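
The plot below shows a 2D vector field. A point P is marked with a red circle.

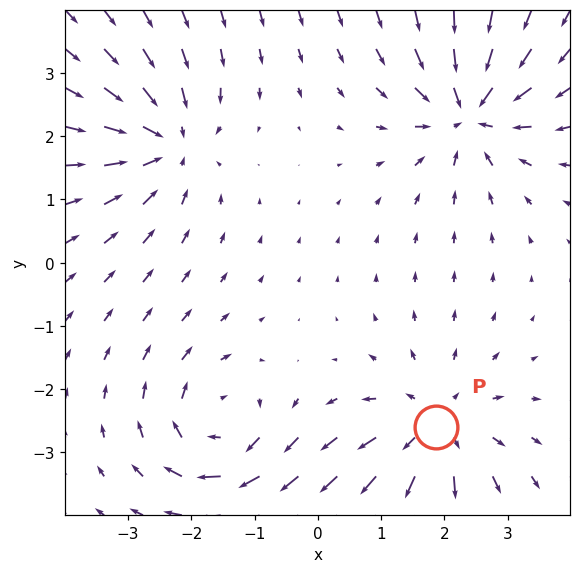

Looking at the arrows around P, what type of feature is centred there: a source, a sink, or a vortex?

source

At P (1.9, -2.6) the arrows spread outward. Divergence about +4, curl ≈0 — positive divergence with near-zero curl is a source.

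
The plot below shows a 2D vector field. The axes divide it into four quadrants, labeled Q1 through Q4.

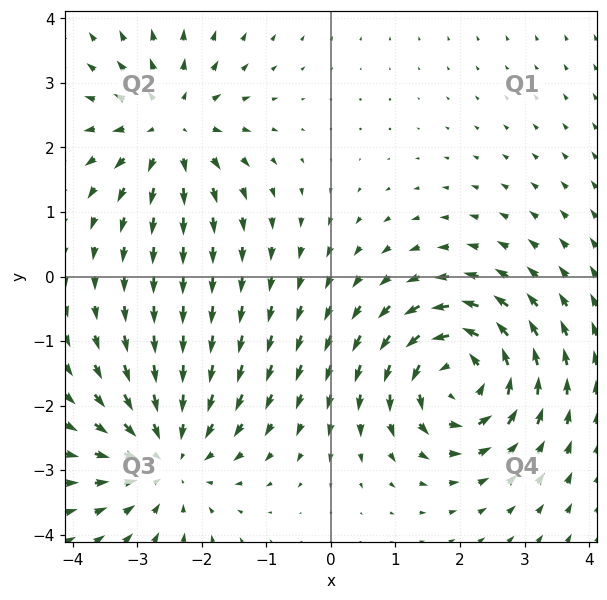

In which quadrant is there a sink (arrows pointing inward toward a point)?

The sink sits at approximately (-2.5, -2.8), which lies in quadrant Q3. The divergence there is about -3, negative as expected for a sink.

Q3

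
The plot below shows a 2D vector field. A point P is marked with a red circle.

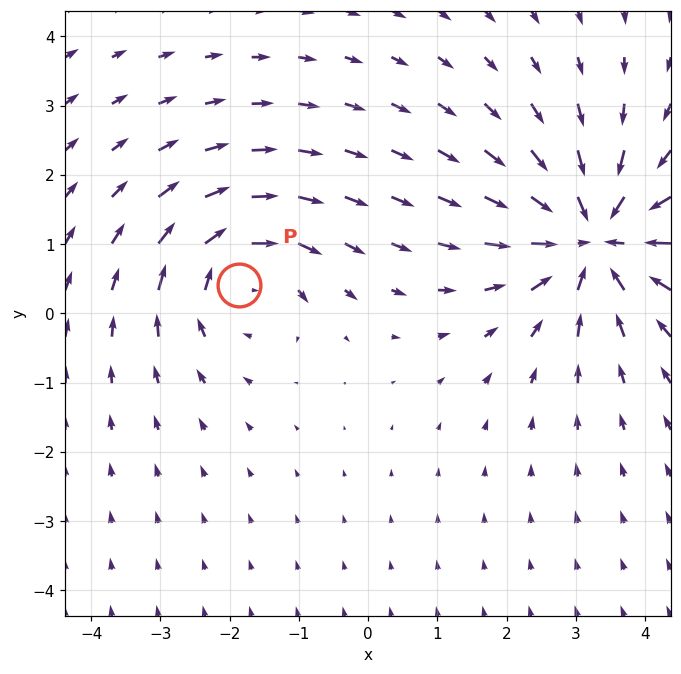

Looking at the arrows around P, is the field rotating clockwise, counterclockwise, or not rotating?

clockwise

Near P at (-1.9, 0.4) the arrows circulate clockwise. The curl (z-component) there is about -4; negative curl means clockwise rotation.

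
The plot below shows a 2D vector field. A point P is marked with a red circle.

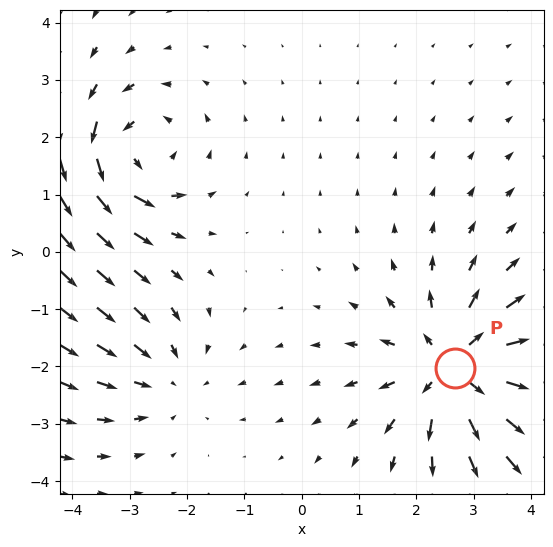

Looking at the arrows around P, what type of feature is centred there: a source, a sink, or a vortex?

At P (2.7, -2.0) the arrows spread outward. Divergence about +5, curl ≈0 — positive divergence with near-zero curl is a source.

source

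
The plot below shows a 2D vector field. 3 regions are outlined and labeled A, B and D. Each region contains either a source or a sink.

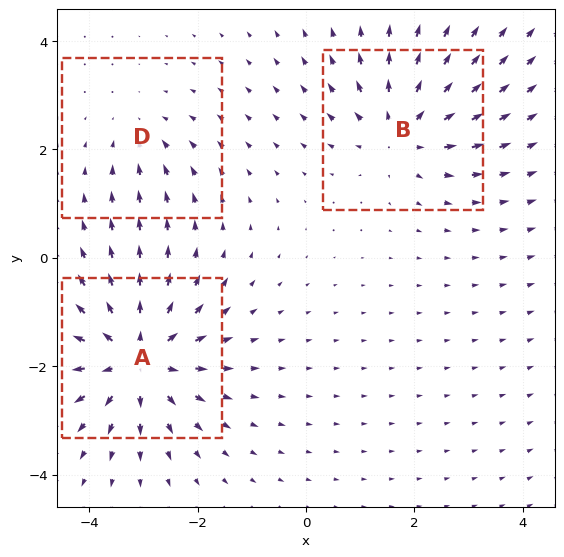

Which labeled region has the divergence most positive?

A

Divergence at each region's feature centre — A: about +5, B: about +4, D: about -2. Region A is most positive.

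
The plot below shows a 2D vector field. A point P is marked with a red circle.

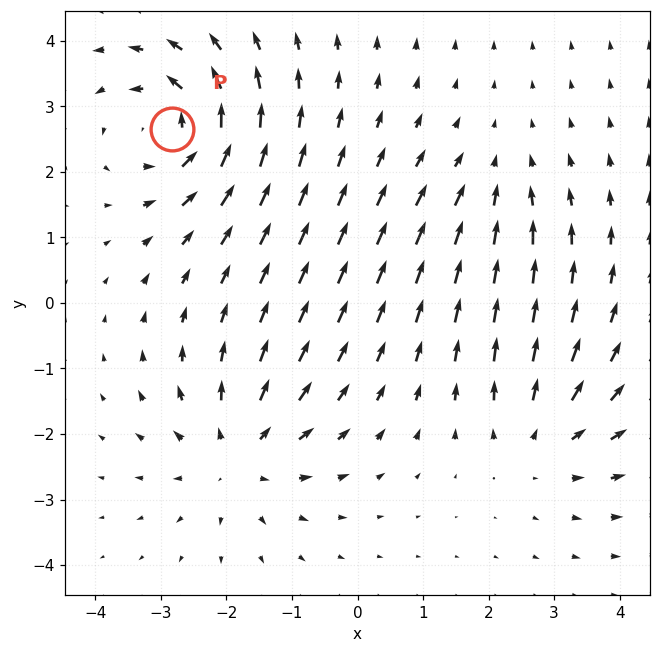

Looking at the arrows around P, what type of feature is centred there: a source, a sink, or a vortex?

vortex

At P (-2.8, 2.6) the arrows circulate counterclockwise. Divergence ≈0, curl about +6 — near-zero divergence with nonzero curl is a vortex.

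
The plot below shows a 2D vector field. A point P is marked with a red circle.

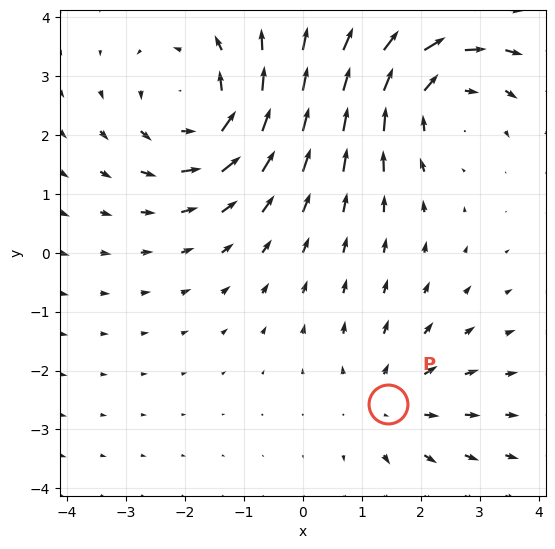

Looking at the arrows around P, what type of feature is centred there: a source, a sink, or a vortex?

source

At P (1.4, -2.6) the arrows spread outward. Divergence about +3, curl ≈0 — positive divergence with near-zero curl is a source.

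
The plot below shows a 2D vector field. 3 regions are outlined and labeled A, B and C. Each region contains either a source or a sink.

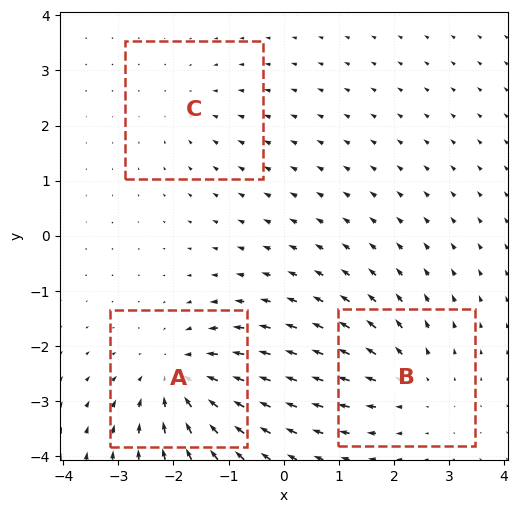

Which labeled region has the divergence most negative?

Divergence at each region's feature centre — A: about -4, B: about +3, C: about -2. Region A is most negative.

A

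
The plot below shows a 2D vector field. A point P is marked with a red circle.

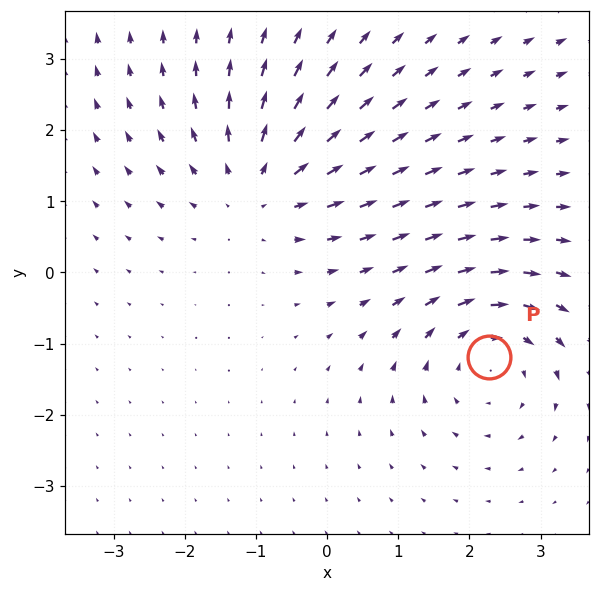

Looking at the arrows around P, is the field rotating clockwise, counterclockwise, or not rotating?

clockwise

Near P at (2.3, -1.2) the arrows circulate clockwise. The curl (z-component) there is about -4; negative curl means clockwise rotation.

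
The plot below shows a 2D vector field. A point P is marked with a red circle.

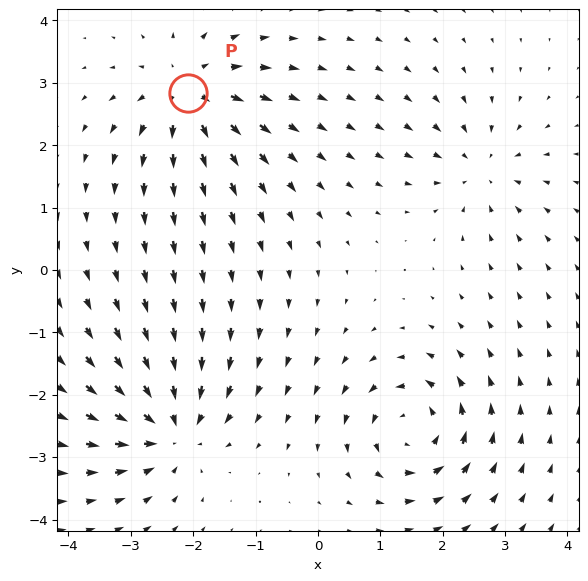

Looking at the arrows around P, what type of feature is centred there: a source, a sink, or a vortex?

At P (-2.1, 2.8) the arrows spread outward. Divergence about +6, curl ≈0 — positive divergence with near-zero curl is a source.

source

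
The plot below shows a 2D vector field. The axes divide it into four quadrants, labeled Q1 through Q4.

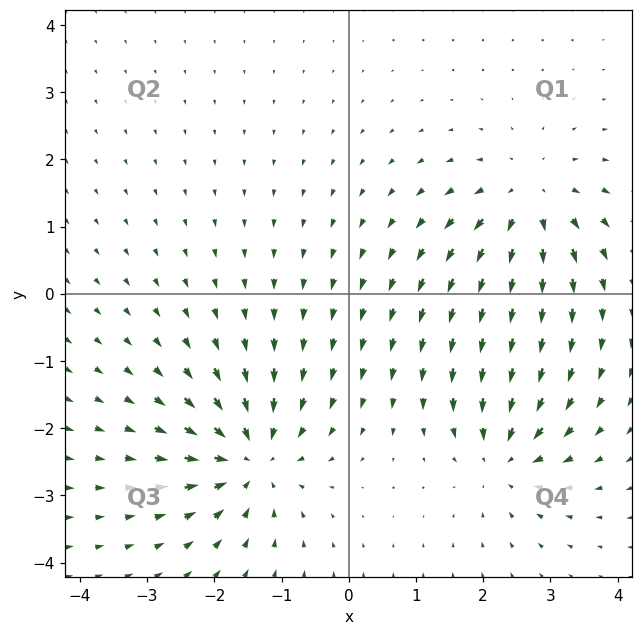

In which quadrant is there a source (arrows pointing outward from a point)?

The source sits at approximately (2.7, 1.4), which lies in quadrant Q1. The divergence there is about +5, positive as expected for a source.

Q1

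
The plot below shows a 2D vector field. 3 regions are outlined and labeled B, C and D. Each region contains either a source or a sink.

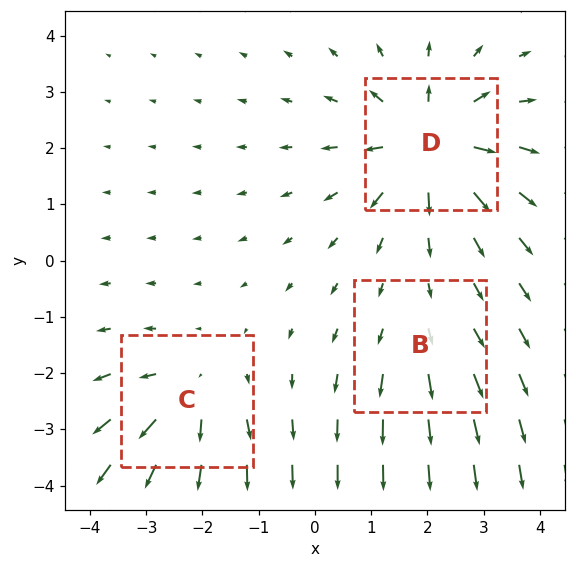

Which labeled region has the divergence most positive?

D

Divergence at each region's feature centre — B: about +2, C: about +4, D: about +6. Region D is most positive.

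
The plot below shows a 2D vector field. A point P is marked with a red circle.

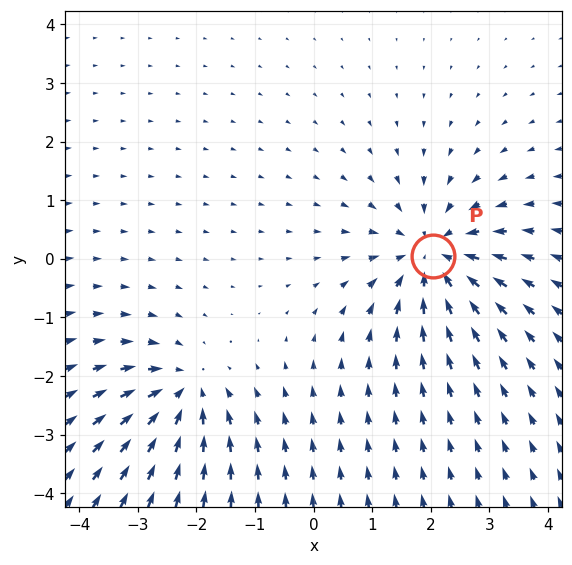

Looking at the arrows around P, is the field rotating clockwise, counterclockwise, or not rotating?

Near P at (2.0, 0.0) the arrows show no circulation. The curl there is ≈0.

not rotating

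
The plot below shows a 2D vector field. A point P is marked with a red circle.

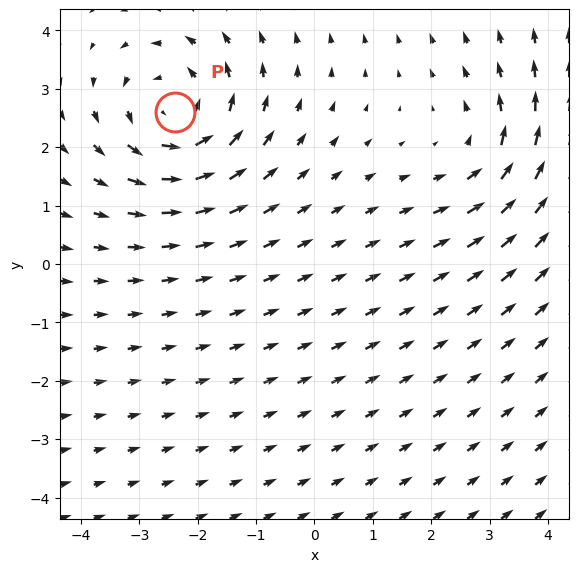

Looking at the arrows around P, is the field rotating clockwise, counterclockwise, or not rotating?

Near P at (-2.4, 2.6) the arrows circulate counterclockwise. The curl (z-component) there is about +5; positive curl means counterclockwise rotation.

counterclockwise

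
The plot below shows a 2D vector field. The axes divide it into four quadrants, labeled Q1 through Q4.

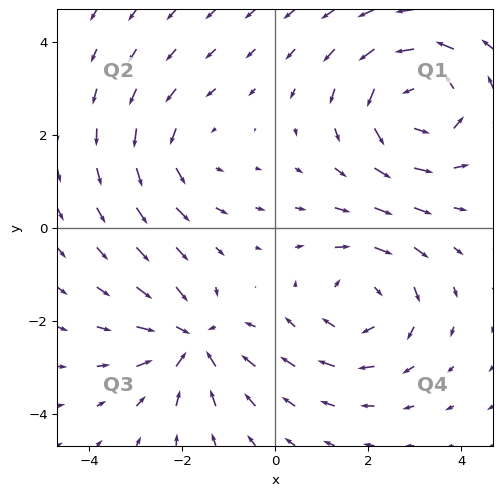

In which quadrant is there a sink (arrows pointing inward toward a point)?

Q3

The sink sits at approximately (-1.8, -2.4), which lies in quadrant Q3. The divergence there is about -4, negative as expected for a sink.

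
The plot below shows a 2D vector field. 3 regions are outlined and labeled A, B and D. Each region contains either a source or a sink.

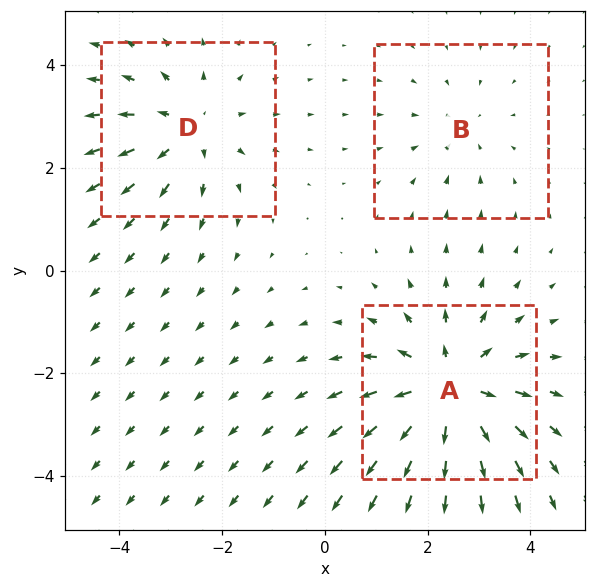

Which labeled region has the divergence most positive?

A

Divergence at each region's feature centre — A: about +5, B: about -2, D: about +3. Region A is most positive.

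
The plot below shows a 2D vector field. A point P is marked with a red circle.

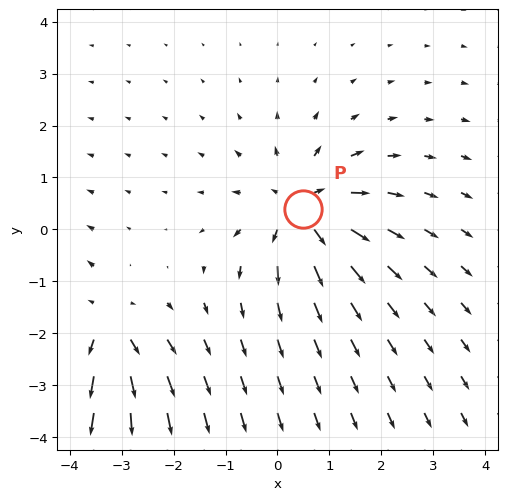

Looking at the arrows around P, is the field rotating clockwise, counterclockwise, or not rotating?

Near P at (0.5, 0.4) the arrows show no circulation. The curl there is ≈0.

not rotating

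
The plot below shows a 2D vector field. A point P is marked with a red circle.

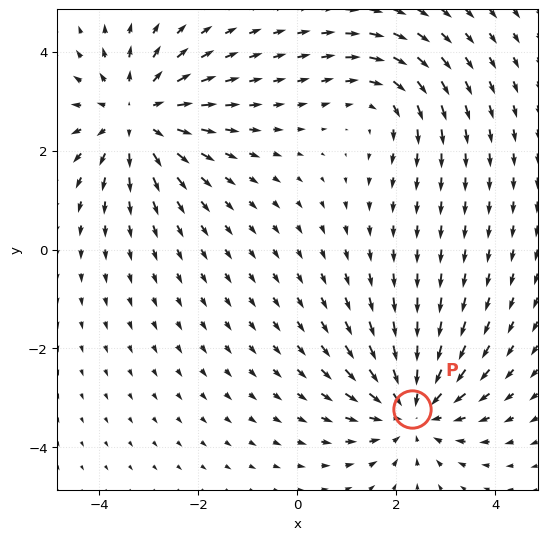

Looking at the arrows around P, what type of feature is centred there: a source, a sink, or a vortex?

At P (2.3, -3.2) the arrows converge inward. Divergence about -4, curl ≈0 — negative divergence with near-zero curl is a sink.

sink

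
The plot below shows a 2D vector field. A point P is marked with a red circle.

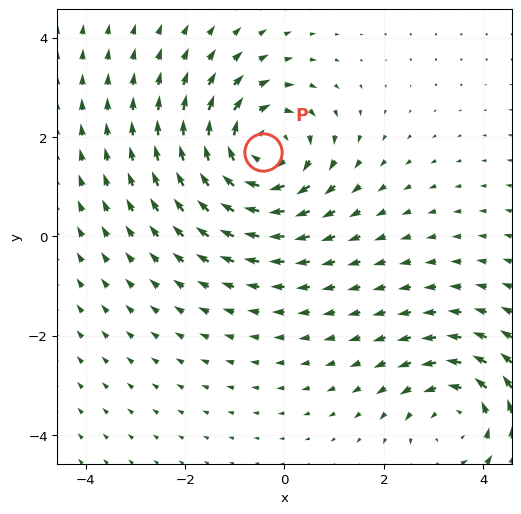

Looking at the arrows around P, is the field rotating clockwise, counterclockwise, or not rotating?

clockwise

Near P at (-0.4, 1.7) the arrows circulate clockwise. The curl (z-component) there is about -3; negative curl means clockwise rotation.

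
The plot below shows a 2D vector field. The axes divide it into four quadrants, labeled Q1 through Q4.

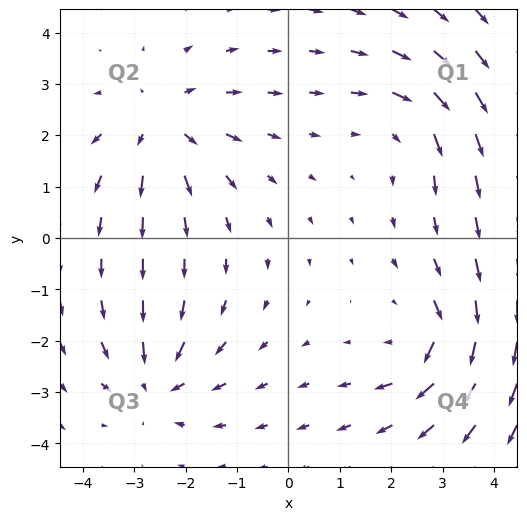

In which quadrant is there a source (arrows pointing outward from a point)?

The source sits at approximately (-2.5, 2.2), which lies in quadrant Q2. The divergence there is about +4, positive as expected for a source.

Q2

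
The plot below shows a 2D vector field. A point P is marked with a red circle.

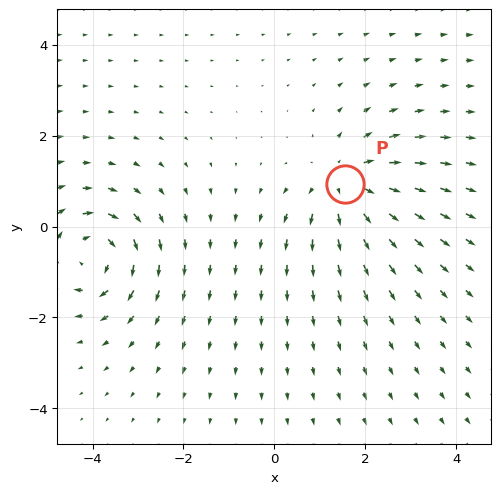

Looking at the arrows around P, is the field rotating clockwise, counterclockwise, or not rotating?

Near P at (1.6, 0.9) the arrows show no circulation. The curl there is ≈0.

not rotating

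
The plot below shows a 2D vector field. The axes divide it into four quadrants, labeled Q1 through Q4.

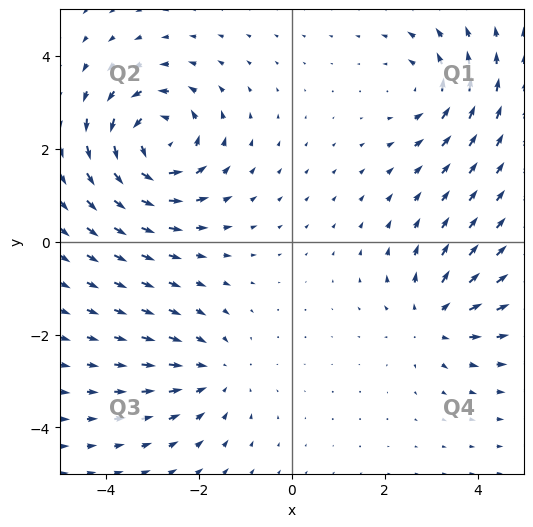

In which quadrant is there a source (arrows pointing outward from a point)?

The source sits at approximately (3.0, -1.7), which lies in quadrant Q4. The divergence there is about +3, positive as expected for a source.

Q4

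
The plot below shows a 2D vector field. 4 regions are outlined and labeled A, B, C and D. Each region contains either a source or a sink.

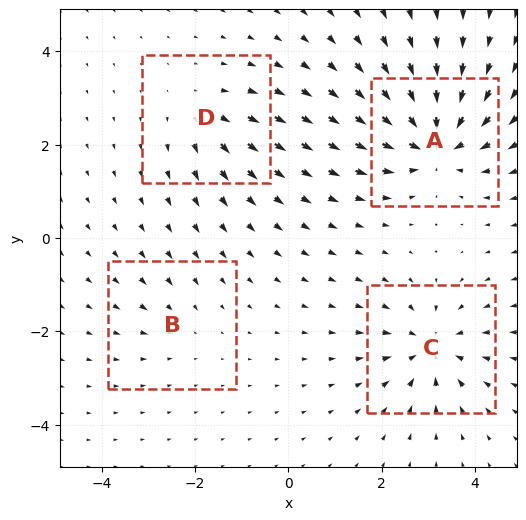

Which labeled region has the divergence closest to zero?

Divergence at each region's feature centre — A: about -7, B: about -2, C: about -5, D: about +3. Region B is closest to zero.

B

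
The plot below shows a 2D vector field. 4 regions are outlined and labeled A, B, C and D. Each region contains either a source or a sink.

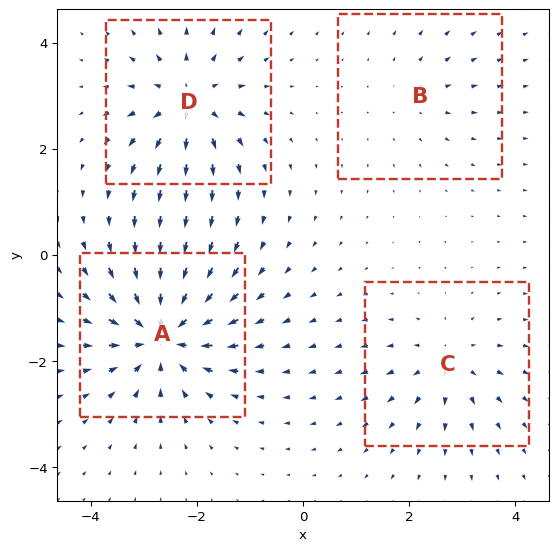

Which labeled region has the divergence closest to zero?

Divergence at each region's feature centre — A: about -8, B: about +2, C: about +4, D: about +6. Region B is closest to zero.

B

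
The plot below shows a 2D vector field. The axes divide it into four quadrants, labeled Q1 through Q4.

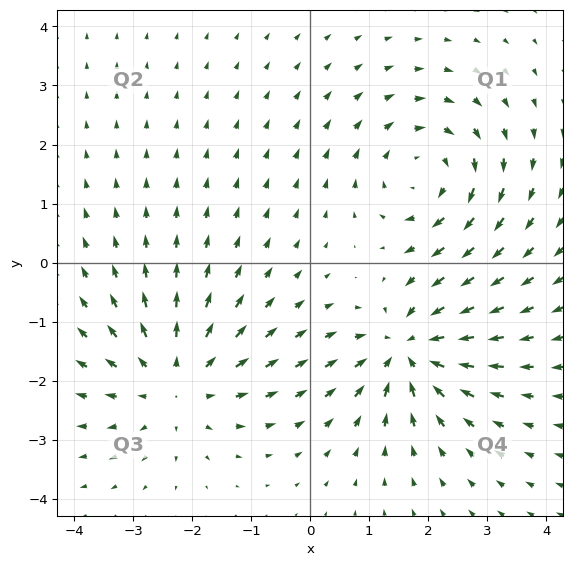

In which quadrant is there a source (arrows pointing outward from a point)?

Q3

The source sits at approximately (-2.3, -2.0), which lies in quadrant Q3. The divergence there is about +4, positive as expected for a source.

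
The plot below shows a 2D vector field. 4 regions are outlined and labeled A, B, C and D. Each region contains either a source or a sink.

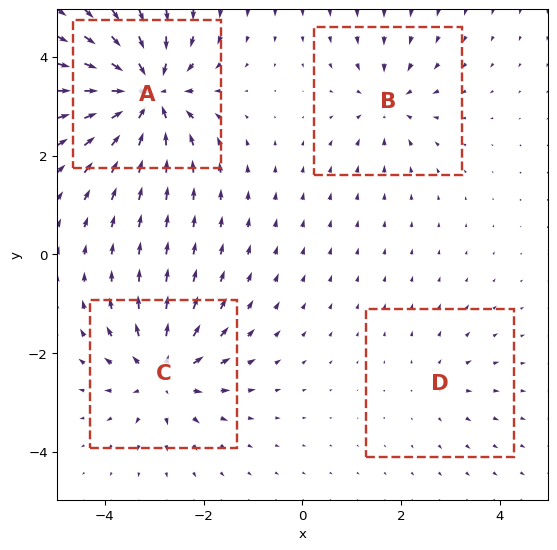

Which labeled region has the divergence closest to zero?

Divergence at each region's feature centre — A: about -8, B: about -4, C: about +6, D: about +2. Region D is closest to zero.

D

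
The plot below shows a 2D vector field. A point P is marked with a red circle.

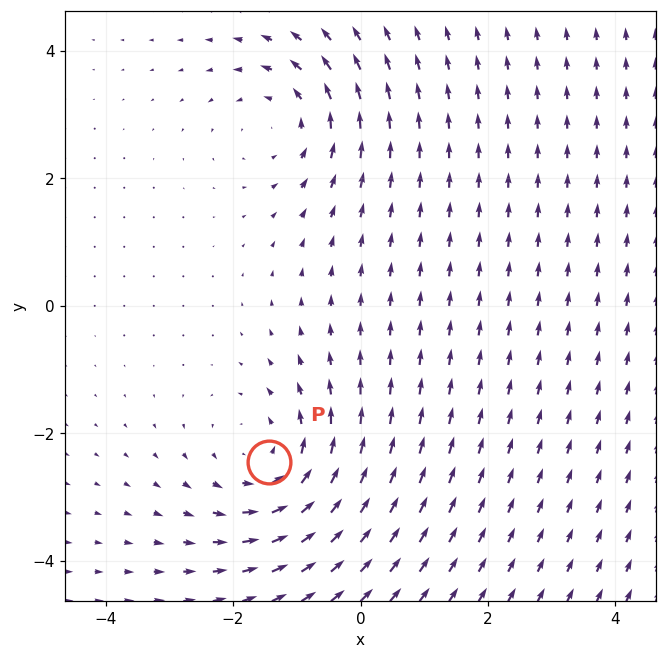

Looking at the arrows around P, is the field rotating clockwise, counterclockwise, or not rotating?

counterclockwise

Near P at (-1.4, -2.4) the arrows circulate counterclockwise. The curl (z-component) there is about +3; positive curl means counterclockwise rotation.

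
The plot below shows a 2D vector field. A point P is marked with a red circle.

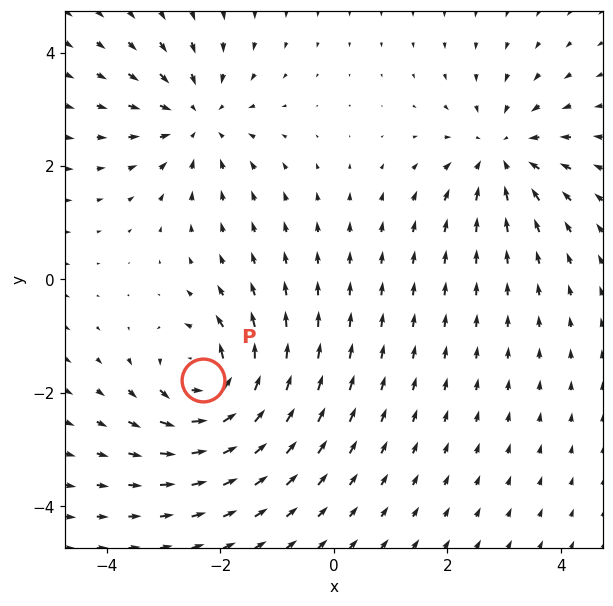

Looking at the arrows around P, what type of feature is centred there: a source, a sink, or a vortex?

At P (-2.3, -1.8) the arrows circulate counterclockwise. Divergence ≈0, curl about +5 — near-zero divergence with nonzero curl is a vortex.

vortex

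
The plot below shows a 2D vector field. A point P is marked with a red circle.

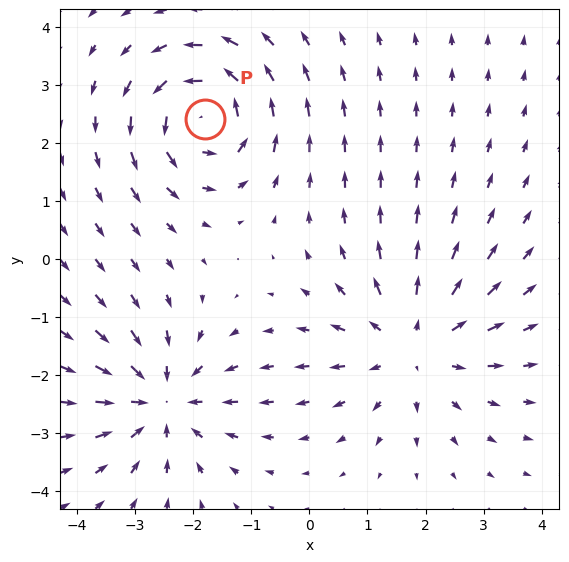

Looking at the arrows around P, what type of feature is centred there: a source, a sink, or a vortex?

At P (-1.8, 2.4) the arrows circulate counterclockwise. Divergence ≈0, curl about +5 — near-zero divergence with nonzero curl is a vortex.

vortex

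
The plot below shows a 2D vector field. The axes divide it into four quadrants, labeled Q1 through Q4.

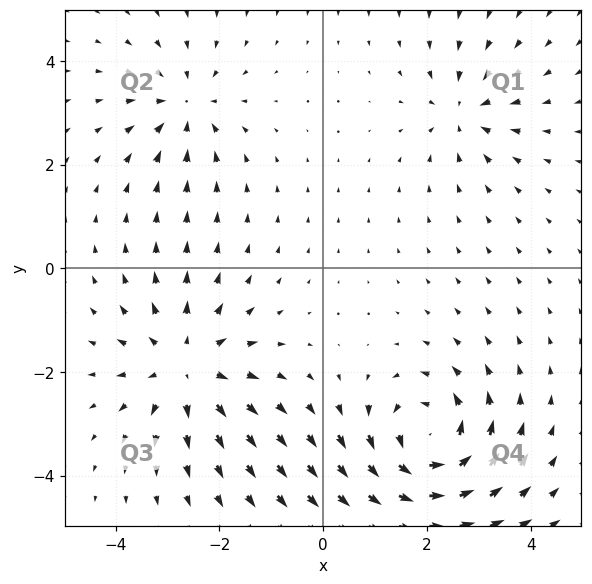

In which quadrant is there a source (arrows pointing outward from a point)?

Q3

The source sits at approximately (-2.6, -1.9), which lies in quadrant Q3. The divergence there is about +4, positive as expected for a source.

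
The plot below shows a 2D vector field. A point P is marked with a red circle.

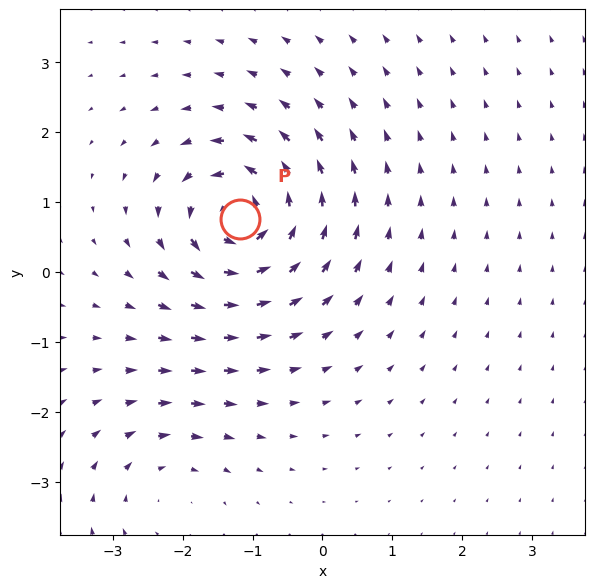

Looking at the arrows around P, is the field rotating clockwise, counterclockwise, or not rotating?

Near P at (-1.2, 0.8) the arrows circulate counterclockwise. The curl (z-component) there is about +7; positive curl means counterclockwise rotation.

counterclockwise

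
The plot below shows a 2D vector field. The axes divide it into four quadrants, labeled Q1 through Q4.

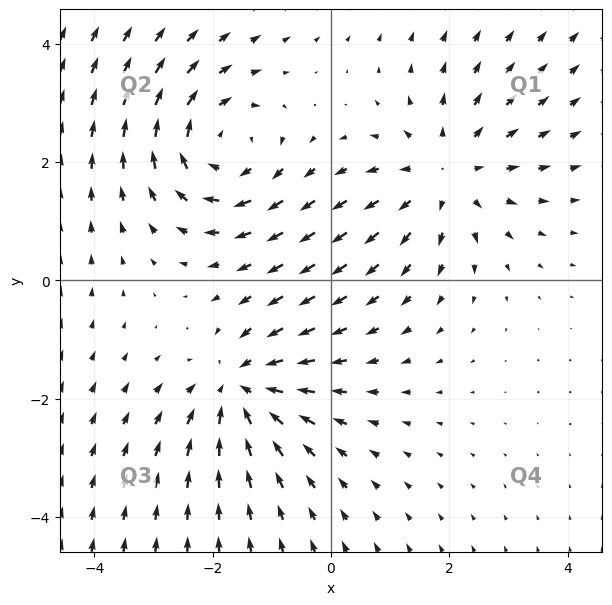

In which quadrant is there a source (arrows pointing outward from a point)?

The source sits at approximately (2.0, 1.8), which lies in quadrant Q1. The divergence there is about +3, positive as expected for a source.

Q1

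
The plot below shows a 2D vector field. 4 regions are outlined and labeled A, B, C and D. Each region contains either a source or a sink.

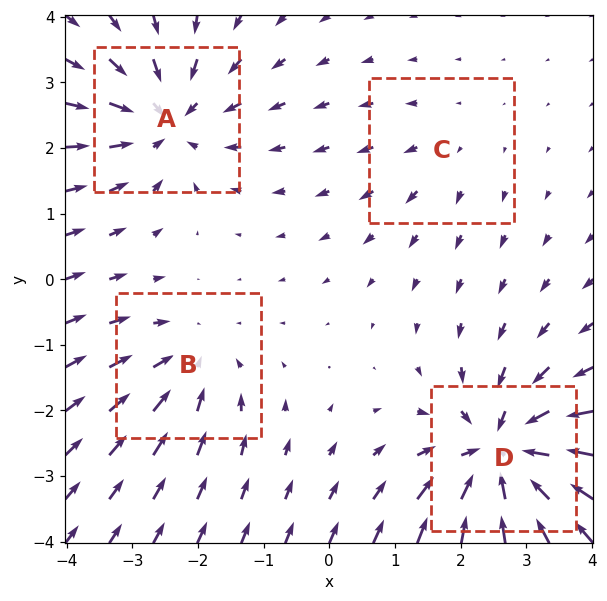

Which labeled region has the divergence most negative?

Divergence at each region's feature centre — A: about -5, B: about -4, C: about +2, D: about -7. Region D is most negative.

D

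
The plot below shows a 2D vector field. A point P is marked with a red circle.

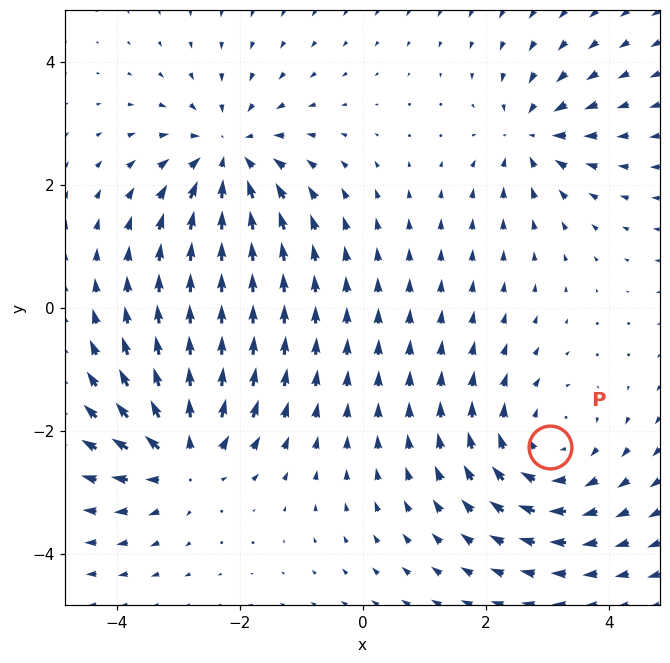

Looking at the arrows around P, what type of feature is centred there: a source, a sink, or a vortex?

At P (3.0, -2.3) the arrows circulate clockwise. Divergence ≈0, curl about -4 — near-zero divergence with nonzero curl is a vortex.

vortex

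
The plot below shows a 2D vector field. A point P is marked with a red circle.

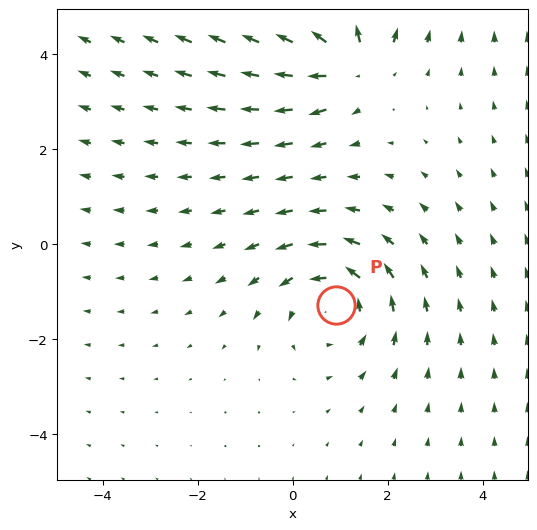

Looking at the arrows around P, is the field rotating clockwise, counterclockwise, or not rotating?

Near P at (0.9, -1.3) the arrows circulate counterclockwise. The curl (z-component) there is about +3; positive curl means counterclockwise rotation.

counterclockwise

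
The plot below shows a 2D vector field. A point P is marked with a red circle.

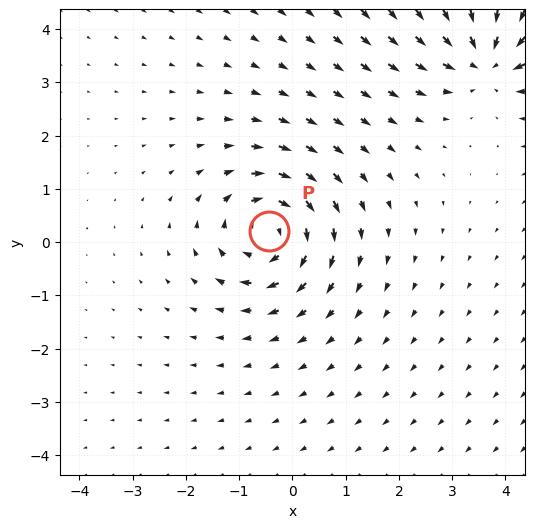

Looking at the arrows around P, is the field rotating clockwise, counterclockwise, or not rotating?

Near P at (-0.4, 0.2) the arrows circulate clockwise. The curl (z-component) there is about -4; negative curl means clockwise rotation.

clockwise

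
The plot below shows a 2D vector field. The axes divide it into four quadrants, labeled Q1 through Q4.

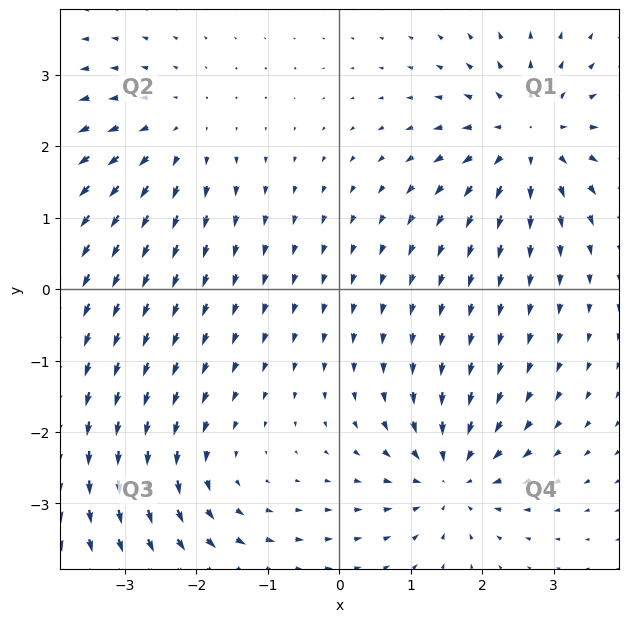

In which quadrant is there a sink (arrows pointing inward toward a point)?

Q4

The sink sits at approximately (1.6, -2.6), which lies in quadrant Q4. The divergence there is about -6, negative as expected for a sink.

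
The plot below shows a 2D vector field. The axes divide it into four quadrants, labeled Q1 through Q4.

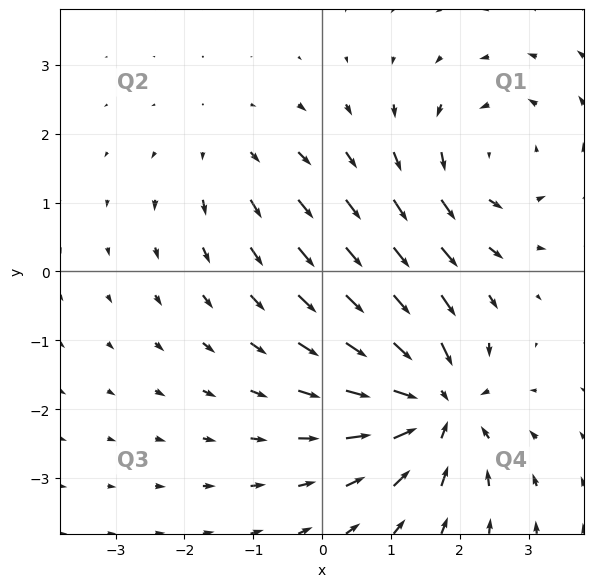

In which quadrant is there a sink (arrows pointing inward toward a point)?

The sink sits at approximately (1.7, -1.9), which lies in quadrant Q4. The divergence there is about -6, negative as expected for a sink.

Q4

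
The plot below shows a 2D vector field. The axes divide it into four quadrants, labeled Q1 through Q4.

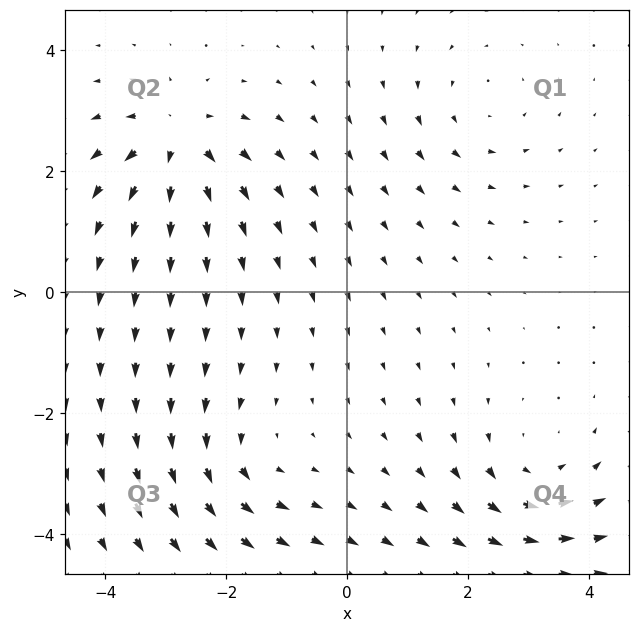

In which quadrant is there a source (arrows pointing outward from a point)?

Q2

The source sits at approximately (-2.8, 2.5), which lies in quadrant Q2. The divergence there is about +6, positive as expected for a source.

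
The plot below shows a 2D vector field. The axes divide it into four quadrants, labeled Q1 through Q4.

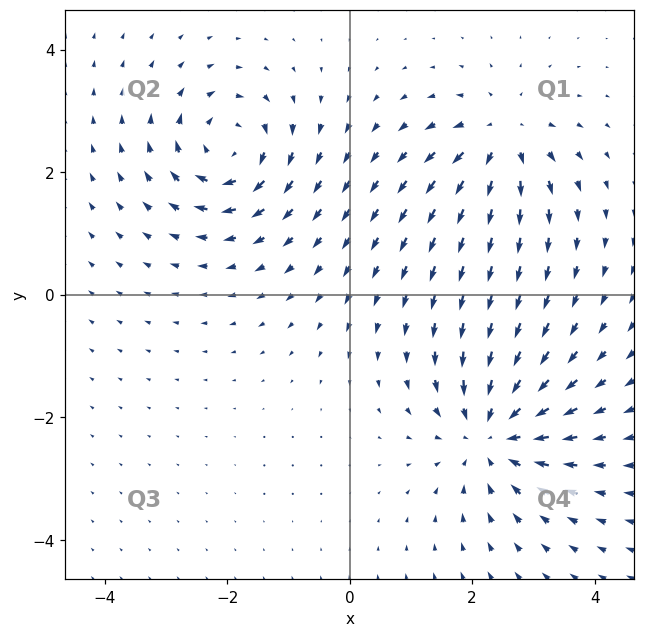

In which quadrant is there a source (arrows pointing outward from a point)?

The source sits at approximately (2.5, 2.6), which lies in quadrant Q1. The divergence there is about +4, positive as expected for a source.

Q1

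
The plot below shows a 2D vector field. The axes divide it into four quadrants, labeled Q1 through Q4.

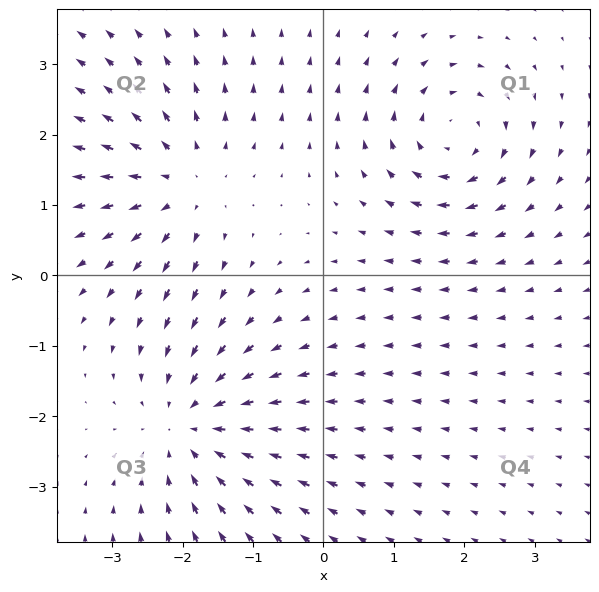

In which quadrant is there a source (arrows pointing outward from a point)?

The source sits at approximately (-2.0, 1.3), which lies in quadrant Q2. The divergence there is about +3, positive as expected for a source.

Q2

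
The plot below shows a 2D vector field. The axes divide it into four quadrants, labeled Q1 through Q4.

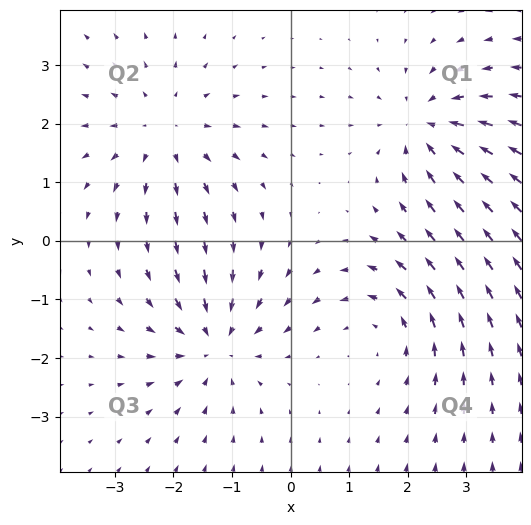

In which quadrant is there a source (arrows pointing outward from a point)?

Q2

The source sits at approximately (-2.2, 1.9), which lies in quadrant Q2. The divergence there is about +3, positive as expected for a source.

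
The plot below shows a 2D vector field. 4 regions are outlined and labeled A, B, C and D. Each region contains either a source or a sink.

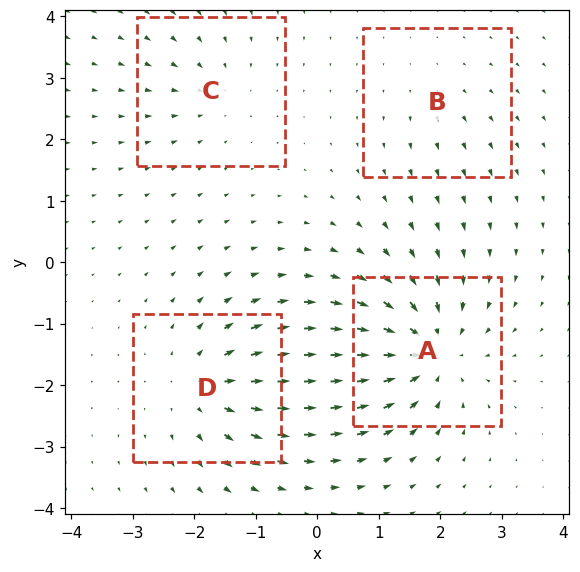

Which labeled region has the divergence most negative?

A

Divergence at each region's feature centre — A: about -8, B: about +2, C: about -3, D: about +6. Region A is most negative.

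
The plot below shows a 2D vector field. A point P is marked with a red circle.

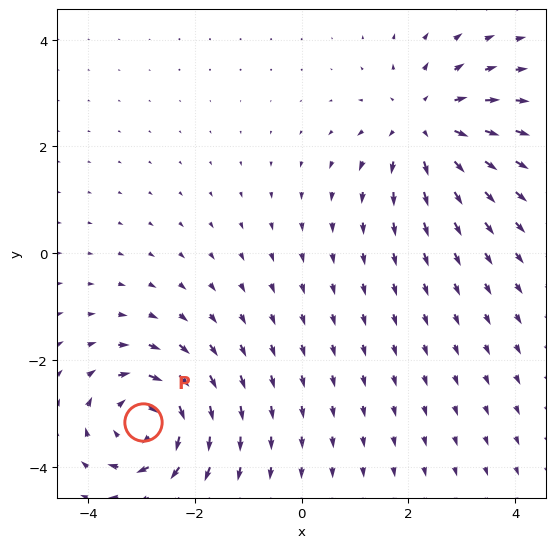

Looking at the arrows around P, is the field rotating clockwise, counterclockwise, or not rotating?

Near P at (-3.0, -3.2) the arrows circulate clockwise. The curl (z-component) there is about -6; negative curl means clockwise rotation.

clockwise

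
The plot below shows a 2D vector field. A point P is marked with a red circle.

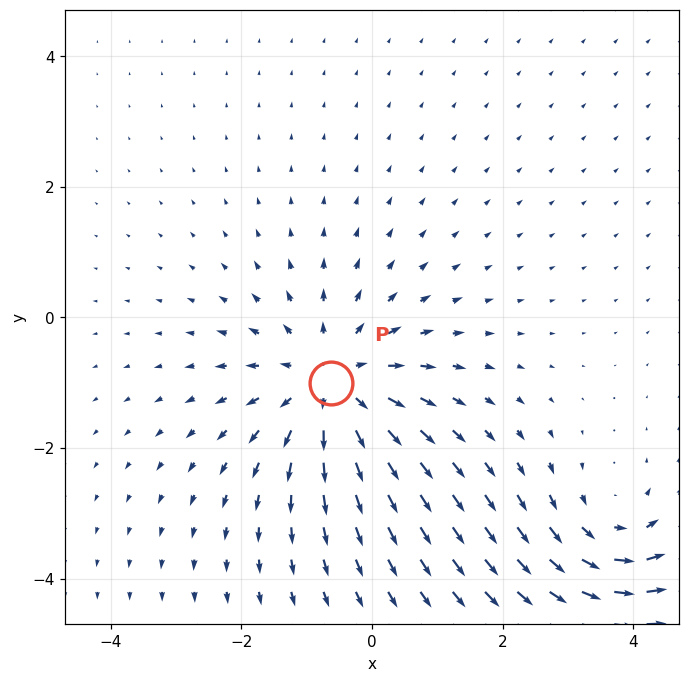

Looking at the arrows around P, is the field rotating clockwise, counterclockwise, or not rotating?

Near P at (-0.6, -1.0) the arrows show no circulation. The curl there is ≈0.

not rotating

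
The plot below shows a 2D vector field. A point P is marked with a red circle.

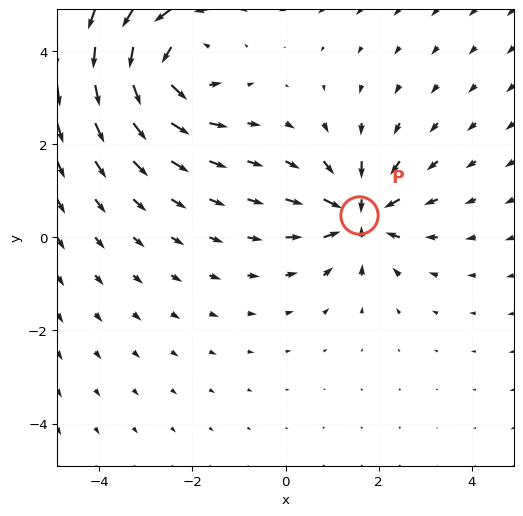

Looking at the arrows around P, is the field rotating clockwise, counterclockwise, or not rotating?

not rotating

Near P at (1.6, 0.5) the arrows show no circulation. The curl there is ≈0.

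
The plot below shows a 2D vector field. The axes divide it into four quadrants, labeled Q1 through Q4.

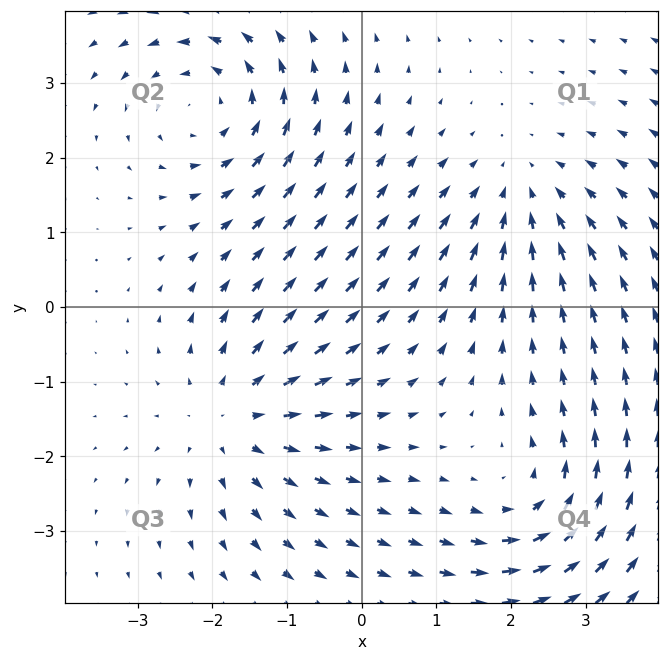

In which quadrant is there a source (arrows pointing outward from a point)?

Q3

The source sits at approximately (-1.7, -1.5), which lies in quadrant Q3. The divergence there is about +4, positive as expected for a source.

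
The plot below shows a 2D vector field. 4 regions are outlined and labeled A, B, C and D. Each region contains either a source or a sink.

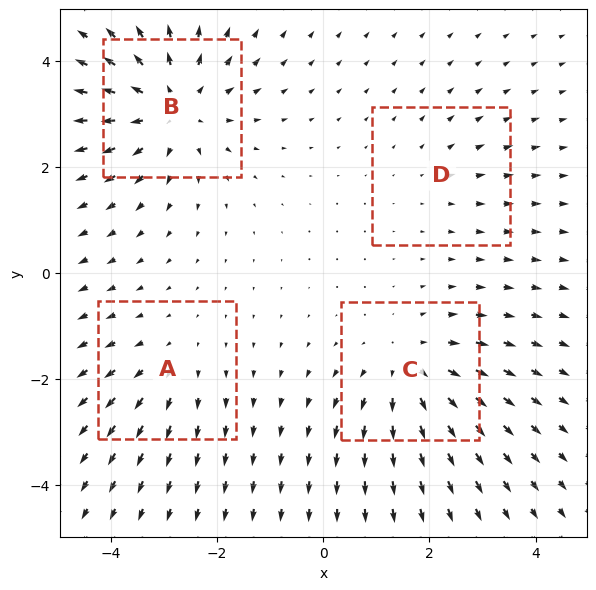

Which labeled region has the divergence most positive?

B

Divergence at each region's feature centre — A: about +3, B: about +5, C: about +4, D: about +2. Region B is most positive.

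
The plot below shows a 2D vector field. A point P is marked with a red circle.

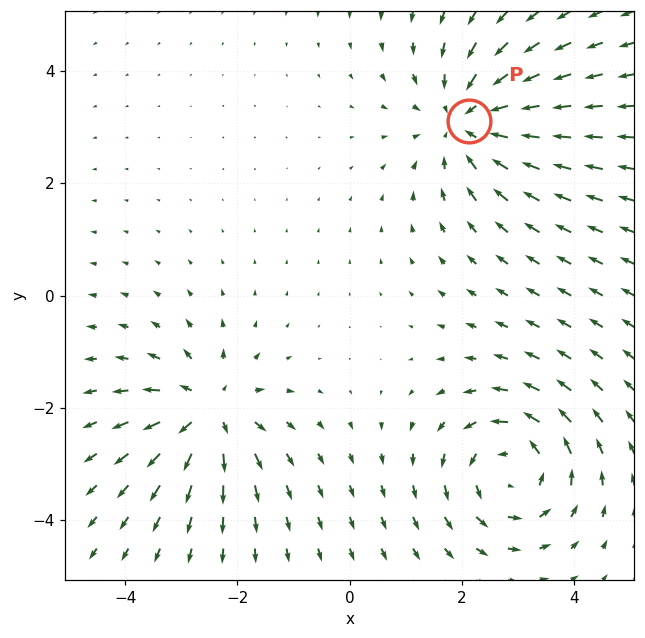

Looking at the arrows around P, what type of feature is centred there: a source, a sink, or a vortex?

At P (2.1, 3.1) the arrows converge inward. Divergence about -4, curl ≈0 — negative divergence with near-zero curl is a sink.

sink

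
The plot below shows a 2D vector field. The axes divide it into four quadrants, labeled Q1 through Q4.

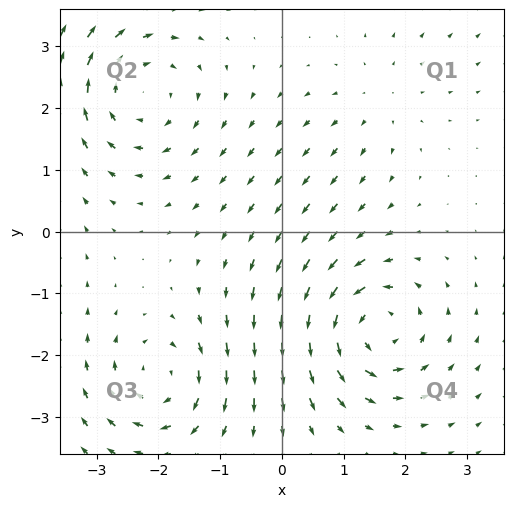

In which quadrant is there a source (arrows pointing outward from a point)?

The source sits at approximately (1.6, 2.1), which lies in quadrant Q1. The divergence there is about +2, positive as expected for a source.

Q1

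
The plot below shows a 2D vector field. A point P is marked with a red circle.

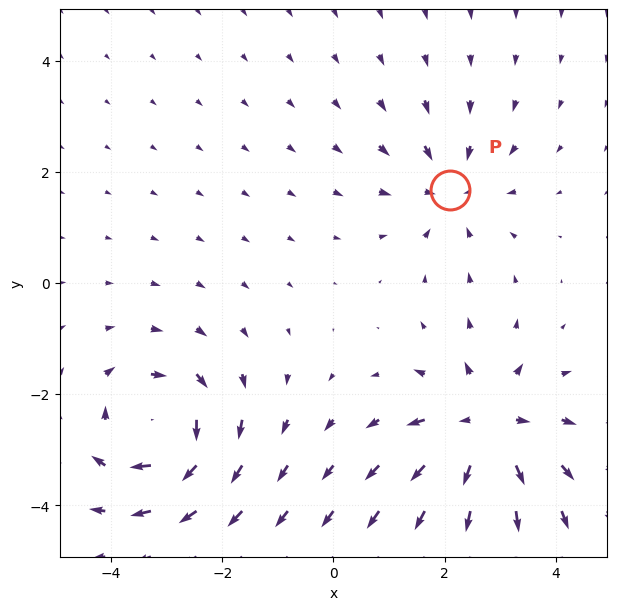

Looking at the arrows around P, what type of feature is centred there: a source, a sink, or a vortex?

At P (2.1, 1.7) the arrows converge inward. Divergence about -3, curl ≈0 — negative divergence with near-zero curl is a sink.

sink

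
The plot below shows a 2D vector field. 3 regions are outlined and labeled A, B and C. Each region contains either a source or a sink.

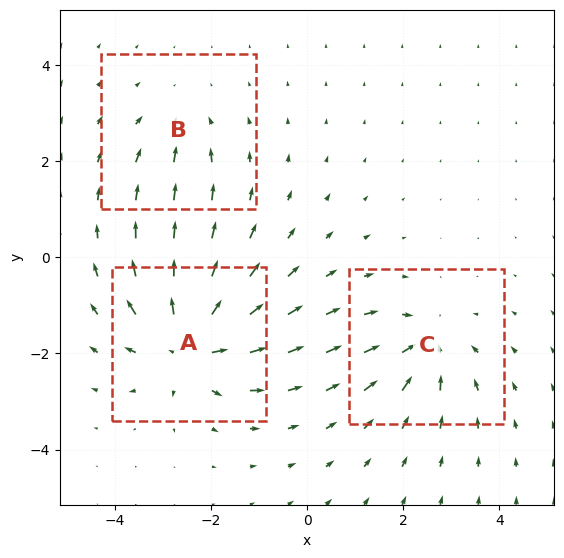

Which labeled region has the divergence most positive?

Divergence at each region's feature centre — A: about +5, B: about -2, C: about -4. Region A is most positive.

A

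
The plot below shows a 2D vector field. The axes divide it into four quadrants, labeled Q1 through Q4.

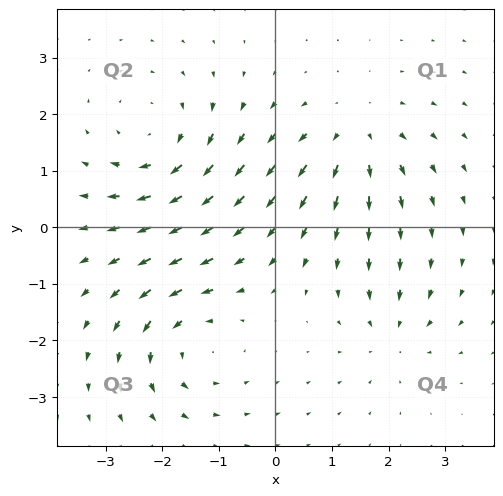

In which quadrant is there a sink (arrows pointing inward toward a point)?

The sink sits at approximately (2.1, -1.9), which lies in quadrant Q4. The divergence there is about -3, negative as expected for a sink.

Q4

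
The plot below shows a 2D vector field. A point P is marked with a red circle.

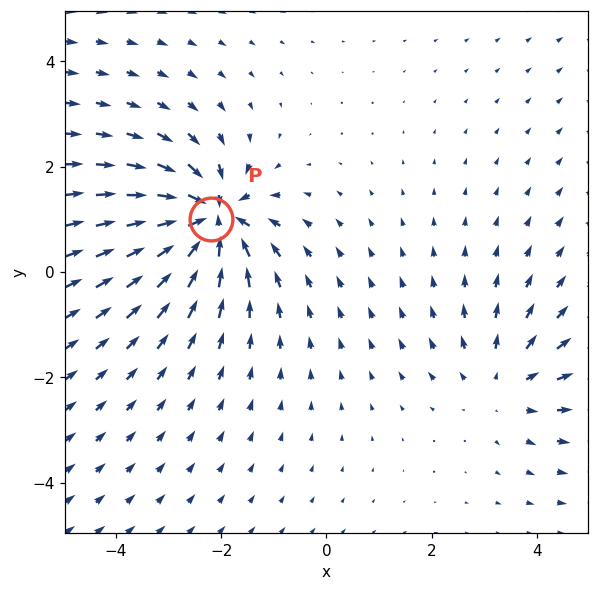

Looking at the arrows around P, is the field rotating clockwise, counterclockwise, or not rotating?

Near P at (-2.2, 1.0) the arrows show no circulation. The curl there is ≈0.

not rotating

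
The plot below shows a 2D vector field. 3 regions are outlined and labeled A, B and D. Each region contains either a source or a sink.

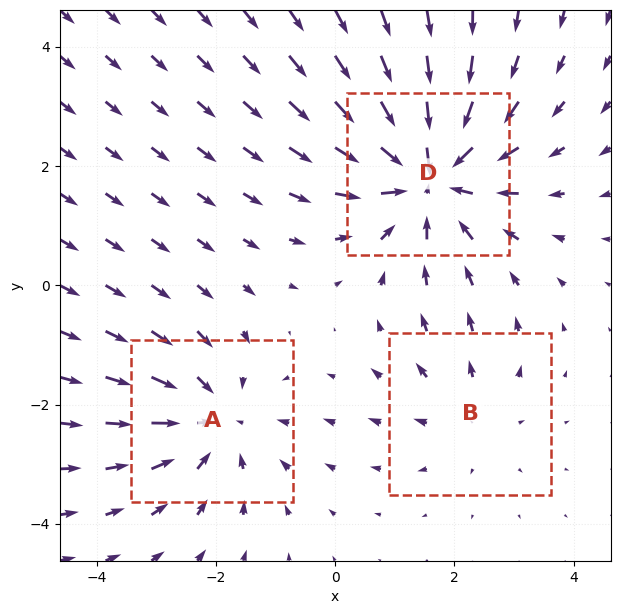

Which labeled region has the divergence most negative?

Divergence at each region's feature centre — A: about -3, B: about +2, D: about -5. Region D is most negative.

D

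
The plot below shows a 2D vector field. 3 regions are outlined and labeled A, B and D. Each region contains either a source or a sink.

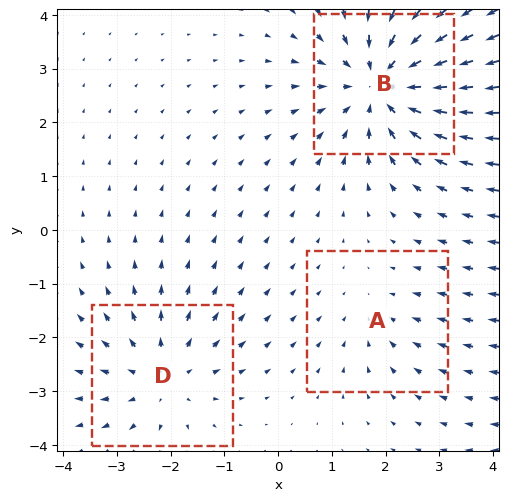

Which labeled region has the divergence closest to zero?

A

Divergence at each region's feature centre — A: about -2, B: about -4, D: about +3. Region A is closest to zero.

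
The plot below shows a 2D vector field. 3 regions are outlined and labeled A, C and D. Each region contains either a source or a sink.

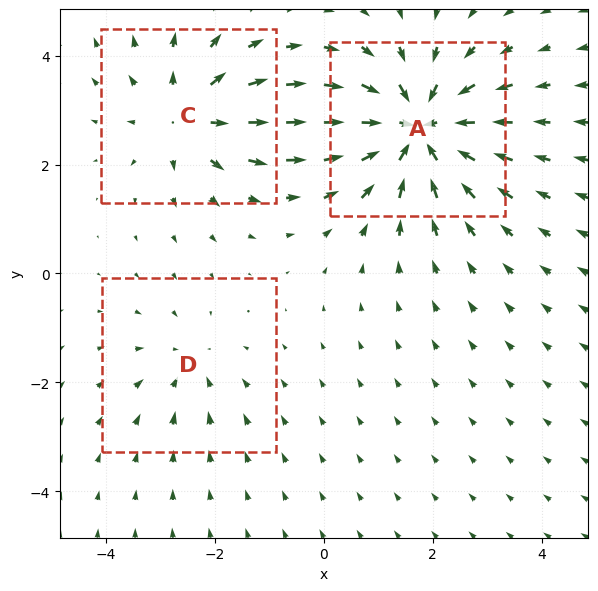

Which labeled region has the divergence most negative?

Divergence at each region's feature centre — A: about -5, C: about +3, D: about -2. Region A is most negative.

A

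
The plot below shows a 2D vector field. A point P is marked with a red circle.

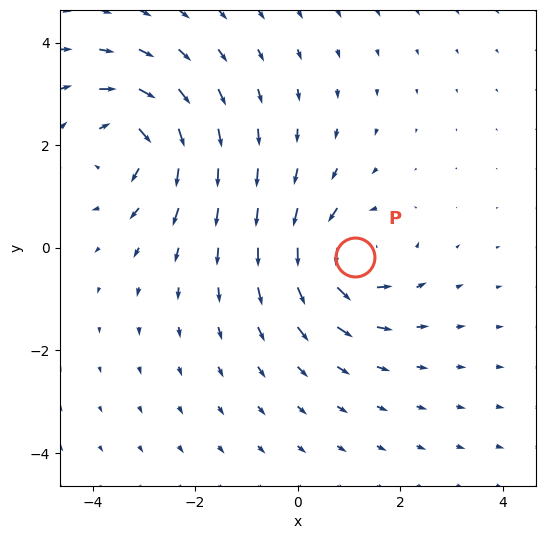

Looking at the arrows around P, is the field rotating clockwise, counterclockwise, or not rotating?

counterclockwise

Near P at (1.1, -0.2) the arrows circulate counterclockwise. The curl (z-component) there is about +4; positive curl means counterclockwise rotation.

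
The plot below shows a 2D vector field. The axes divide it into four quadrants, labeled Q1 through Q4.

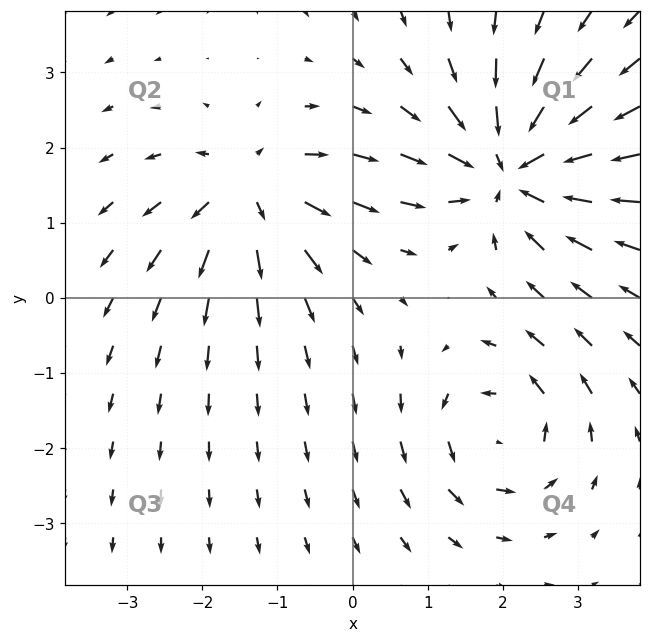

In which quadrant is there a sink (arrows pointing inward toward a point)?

The sink sits at approximately (2.1, 1.7), which lies in quadrant Q1. The divergence there is about -5, negative as expected for a sink.

Q1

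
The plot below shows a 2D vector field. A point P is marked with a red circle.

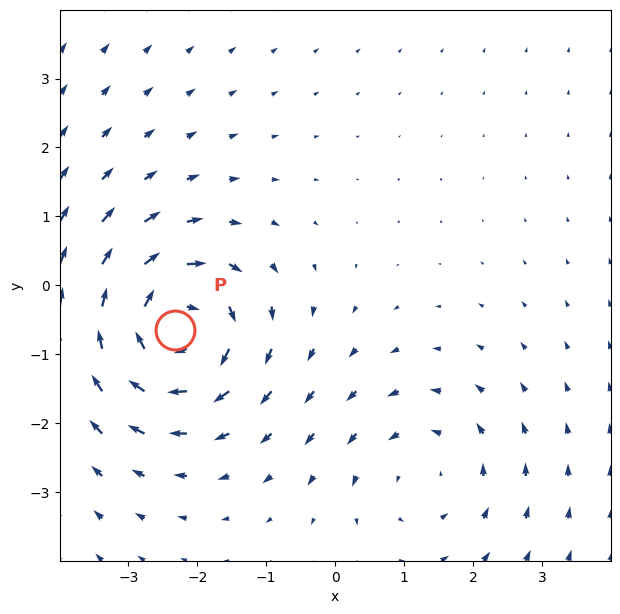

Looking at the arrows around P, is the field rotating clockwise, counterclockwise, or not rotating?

Near P at (-2.3, -0.6) the arrows circulate clockwise. The curl (z-component) there is about -6; negative curl means clockwise rotation.

clockwise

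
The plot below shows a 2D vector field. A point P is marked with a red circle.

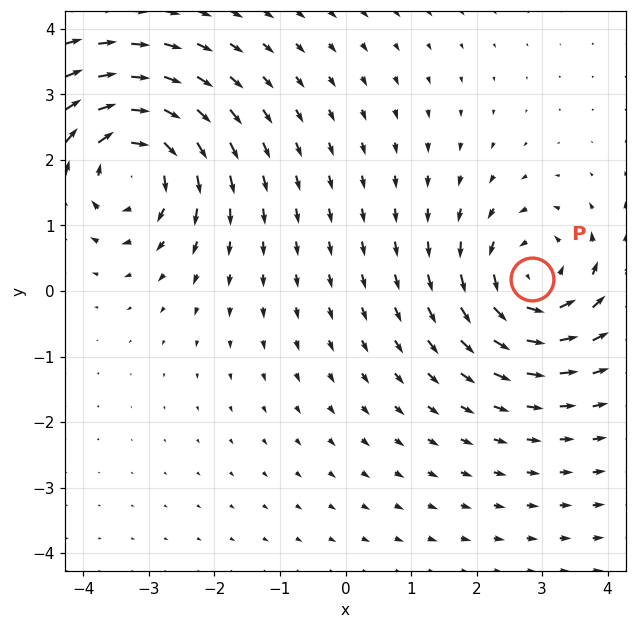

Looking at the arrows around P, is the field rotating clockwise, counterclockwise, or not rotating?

Near P at (2.9, 0.2) the arrows circulate counterclockwise. The curl (z-component) there is about +4; positive curl means counterclockwise rotation.

counterclockwise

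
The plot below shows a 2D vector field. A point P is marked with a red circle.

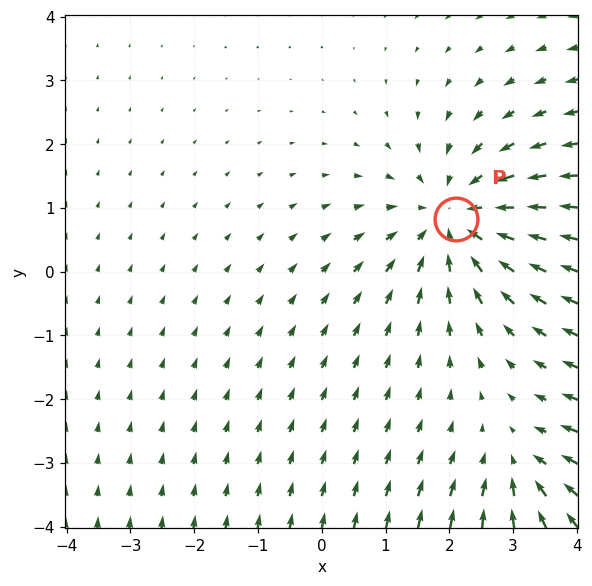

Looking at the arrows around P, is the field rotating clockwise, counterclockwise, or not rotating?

not rotating

Near P at (2.1, 0.8) the arrows show no circulation. The curl there is ≈0.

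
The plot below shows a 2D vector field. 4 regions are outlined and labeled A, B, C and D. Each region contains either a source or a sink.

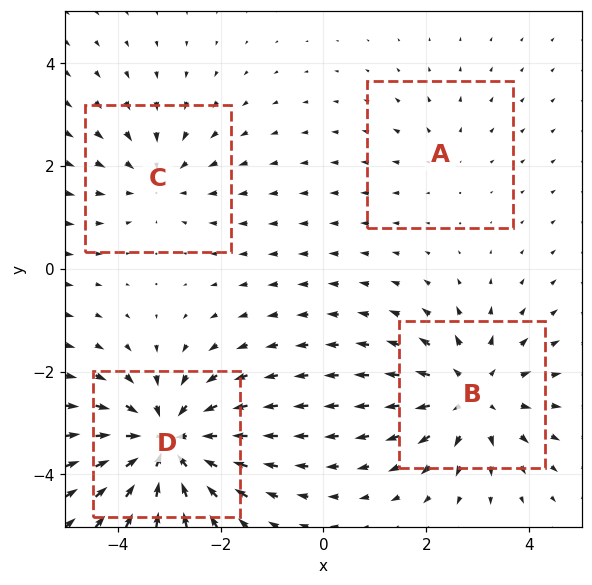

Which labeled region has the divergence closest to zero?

A

Divergence at each region's feature centre — A: about +2, B: about +4, C: about -3, D: about -6. Region A is closest to zero.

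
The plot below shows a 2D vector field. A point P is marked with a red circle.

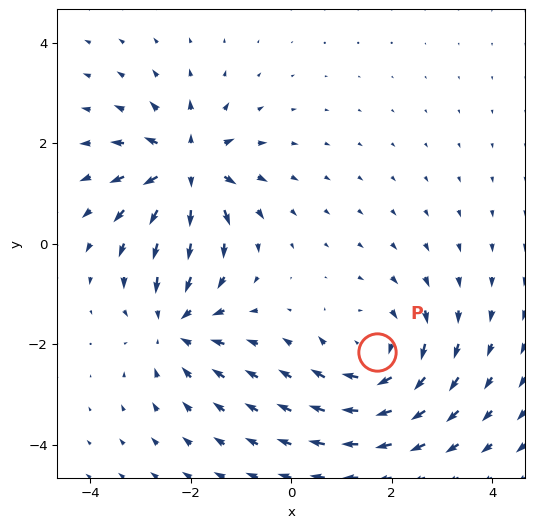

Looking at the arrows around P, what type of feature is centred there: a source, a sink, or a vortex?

At P (1.7, -2.2) the arrows circulate clockwise. Divergence ≈0, curl about -4 — near-zero divergence with nonzero curl is a vortex.

vortex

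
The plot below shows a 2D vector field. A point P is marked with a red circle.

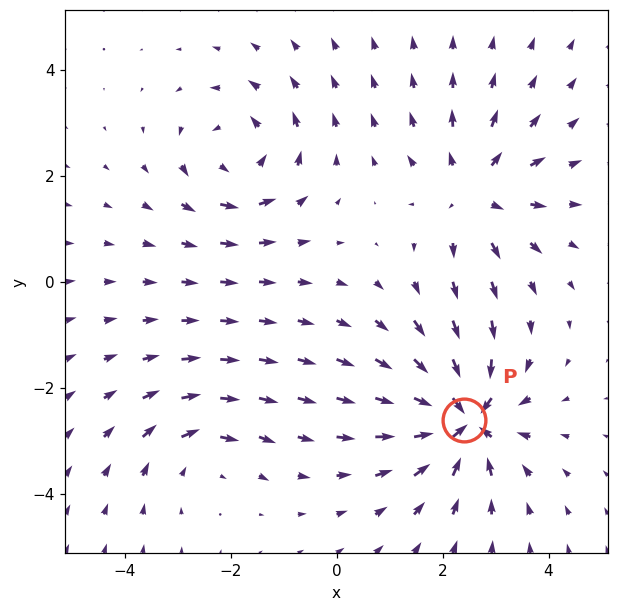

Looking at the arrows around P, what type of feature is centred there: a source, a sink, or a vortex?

At P (2.4, -2.6) the arrows converge inward. Divergence about -7, curl ≈0 — negative divergence with near-zero curl is a sink.

sink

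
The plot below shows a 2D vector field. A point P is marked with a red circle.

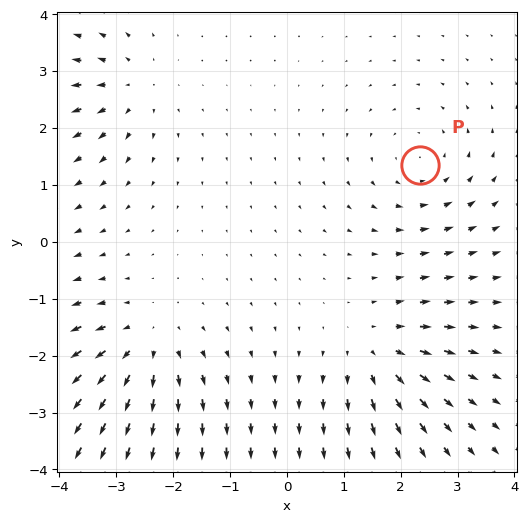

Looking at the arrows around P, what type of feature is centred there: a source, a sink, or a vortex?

At P (2.3, 1.3) the arrows circulate counterclockwise. Divergence ≈0, curl about +3 — near-zero divergence with nonzero curl is a vortex.

vortex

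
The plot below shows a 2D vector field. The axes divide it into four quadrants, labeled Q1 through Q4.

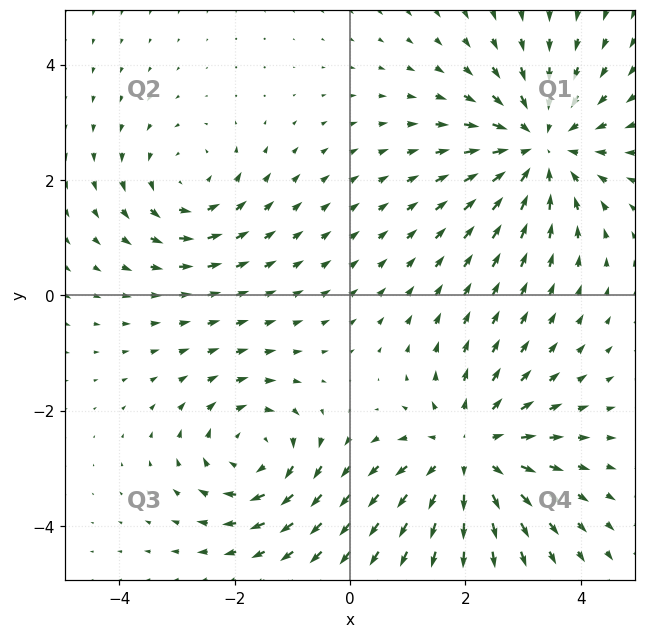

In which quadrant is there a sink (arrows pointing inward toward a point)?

The sink sits at approximately (3.3, 2.6), which lies in quadrant Q1. The divergence there is about -4, negative as expected for a sink.

Q1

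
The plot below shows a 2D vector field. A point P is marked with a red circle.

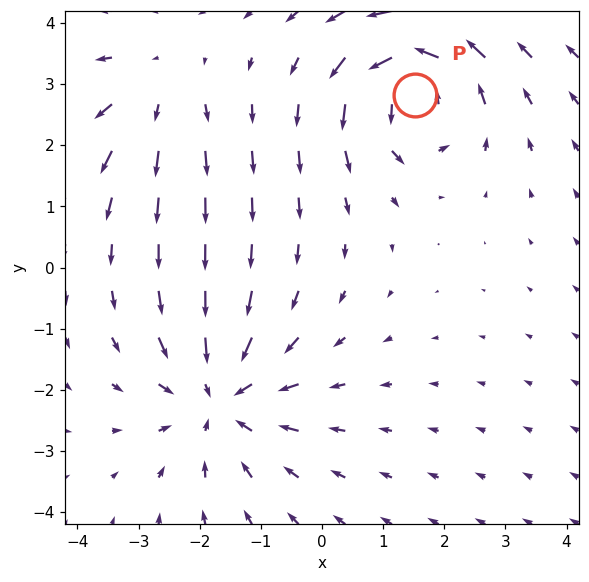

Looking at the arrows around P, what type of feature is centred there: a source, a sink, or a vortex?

vortex

At P (1.5, 2.8) the arrows circulate counterclockwise. Divergence ≈0, curl about +6 — near-zero divergence with nonzero curl is a vortex.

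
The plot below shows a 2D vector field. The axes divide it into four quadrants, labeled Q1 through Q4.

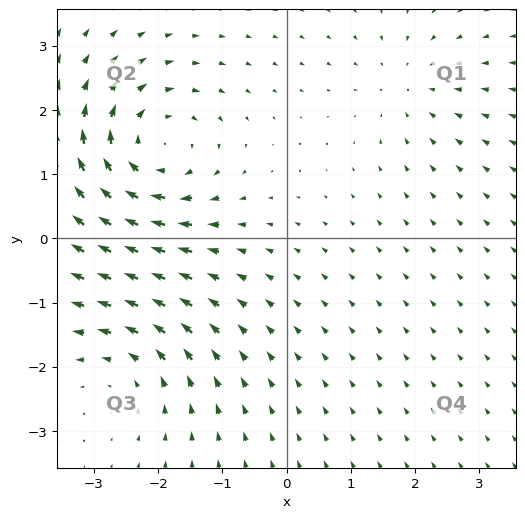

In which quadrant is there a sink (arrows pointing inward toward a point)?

The sink sits at approximately (1.9, 2.4), which lies in quadrant Q1. The divergence there is about -2, negative as expected for a sink.

Q1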